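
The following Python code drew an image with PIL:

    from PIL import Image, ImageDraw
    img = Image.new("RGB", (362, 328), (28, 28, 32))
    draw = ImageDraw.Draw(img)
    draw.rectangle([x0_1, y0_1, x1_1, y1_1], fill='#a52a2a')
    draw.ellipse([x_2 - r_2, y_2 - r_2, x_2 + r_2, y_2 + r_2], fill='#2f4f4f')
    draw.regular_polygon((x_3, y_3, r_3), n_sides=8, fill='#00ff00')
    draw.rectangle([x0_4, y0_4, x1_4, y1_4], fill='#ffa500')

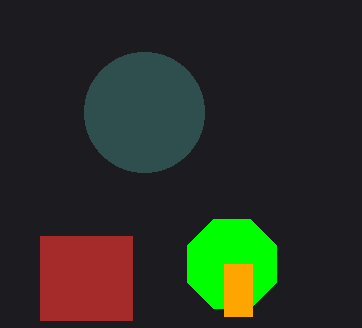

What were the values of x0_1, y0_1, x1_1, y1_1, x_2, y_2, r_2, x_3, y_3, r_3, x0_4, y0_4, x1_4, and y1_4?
x0_1 = 40, y0_1 = 236, x1_1 = 132, y1_1 = 320, x_2 = 144, y_2 = 112, r_2 = 60, x_3 = 232, y_3 = 264, r_3 = 48, x0_4 = 224, y0_4 = 264, x1_4 = 252, y1_4 = 316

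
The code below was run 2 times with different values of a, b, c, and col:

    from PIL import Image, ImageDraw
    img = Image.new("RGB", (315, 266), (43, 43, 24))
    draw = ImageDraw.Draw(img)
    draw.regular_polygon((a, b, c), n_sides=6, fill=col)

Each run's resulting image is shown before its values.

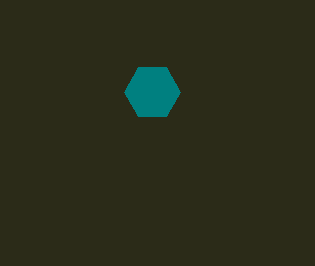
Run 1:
a = 152, b = 92, c = 28, col = 'teal'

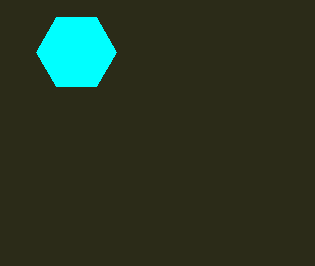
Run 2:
a = 76, b = 52, c = 40, col = 'cyan'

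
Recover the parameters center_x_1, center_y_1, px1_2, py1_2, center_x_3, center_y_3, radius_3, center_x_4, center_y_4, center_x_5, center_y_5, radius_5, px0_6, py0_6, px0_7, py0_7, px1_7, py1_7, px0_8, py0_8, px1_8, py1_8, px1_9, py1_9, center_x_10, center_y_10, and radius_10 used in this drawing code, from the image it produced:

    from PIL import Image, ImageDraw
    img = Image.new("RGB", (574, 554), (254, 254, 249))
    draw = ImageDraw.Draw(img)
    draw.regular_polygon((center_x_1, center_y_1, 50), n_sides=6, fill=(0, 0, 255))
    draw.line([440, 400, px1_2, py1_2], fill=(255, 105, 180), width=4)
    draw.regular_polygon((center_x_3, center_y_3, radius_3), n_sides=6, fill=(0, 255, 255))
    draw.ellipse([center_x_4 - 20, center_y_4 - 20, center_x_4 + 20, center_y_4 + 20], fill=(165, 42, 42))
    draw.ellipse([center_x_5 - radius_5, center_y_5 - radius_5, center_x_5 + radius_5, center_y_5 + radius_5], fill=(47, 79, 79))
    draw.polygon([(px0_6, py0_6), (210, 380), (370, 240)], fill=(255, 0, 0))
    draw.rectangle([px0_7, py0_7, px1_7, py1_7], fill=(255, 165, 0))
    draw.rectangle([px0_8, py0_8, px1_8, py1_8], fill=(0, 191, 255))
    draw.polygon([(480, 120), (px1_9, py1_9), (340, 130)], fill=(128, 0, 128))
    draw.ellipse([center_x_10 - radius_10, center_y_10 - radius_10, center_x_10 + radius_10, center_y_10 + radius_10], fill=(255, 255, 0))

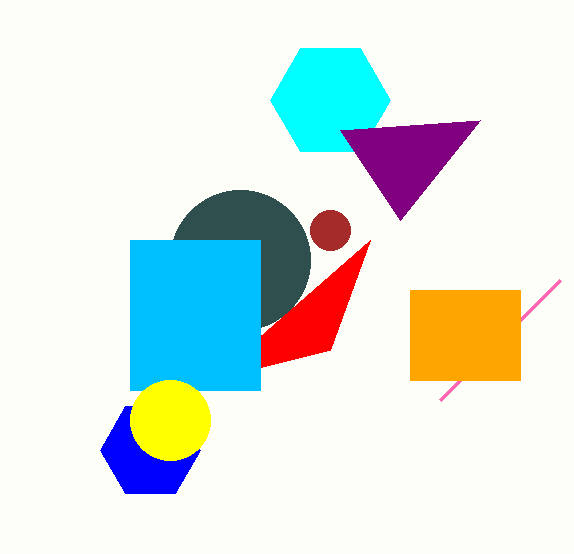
center_x_1 = 150, center_y_1 = 450, px1_2 = 560, py1_2 = 280, center_x_3 = 330, center_y_3 = 100, radius_3 = 60, center_x_4 = 330, center_y_4 = 230, center_x_5 = 240, center_y_5 = 260, radius_5 = 70, px0_6 = 330, py0_6 = 350, px0_7 = 410, py0_7 = 290, px1_7 = 520, py1_7 = 380, px0_8 = 130, py0_8 = 240, px1_8 = 260, py1_8 = 390, px1_9 = 400, py1_9 = 220, center_x_10 = 170, center_y_10 = 420, radius_10 = 40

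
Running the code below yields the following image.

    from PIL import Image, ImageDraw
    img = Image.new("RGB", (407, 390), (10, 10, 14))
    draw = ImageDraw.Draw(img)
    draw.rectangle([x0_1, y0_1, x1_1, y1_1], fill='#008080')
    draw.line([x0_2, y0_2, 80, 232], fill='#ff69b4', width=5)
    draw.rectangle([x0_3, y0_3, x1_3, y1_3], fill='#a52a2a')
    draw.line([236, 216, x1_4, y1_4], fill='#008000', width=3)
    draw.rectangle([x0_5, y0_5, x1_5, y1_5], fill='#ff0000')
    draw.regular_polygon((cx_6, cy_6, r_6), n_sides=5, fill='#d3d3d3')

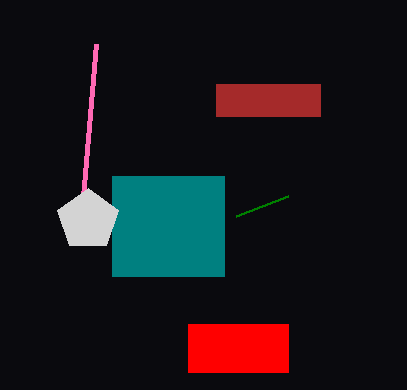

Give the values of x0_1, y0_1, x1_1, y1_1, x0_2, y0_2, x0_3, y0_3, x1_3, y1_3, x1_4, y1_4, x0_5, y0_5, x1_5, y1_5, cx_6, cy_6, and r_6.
x0_1 = 112
y0_1 = 176
x1_1 = 224
y1_1 = 276
x0_2 = 96
y0_2 = 44
x0_3 = 216
y0_3 = 84
x1_3 = 320
y1_3 = 116
x1_4 = 288
y1_4 = 196
x0_5 = 188
y0_5 = 324
x1_5 = 288
y1_5 = 372
cx_6 = 88
cy_6 = 220
r_6 = 32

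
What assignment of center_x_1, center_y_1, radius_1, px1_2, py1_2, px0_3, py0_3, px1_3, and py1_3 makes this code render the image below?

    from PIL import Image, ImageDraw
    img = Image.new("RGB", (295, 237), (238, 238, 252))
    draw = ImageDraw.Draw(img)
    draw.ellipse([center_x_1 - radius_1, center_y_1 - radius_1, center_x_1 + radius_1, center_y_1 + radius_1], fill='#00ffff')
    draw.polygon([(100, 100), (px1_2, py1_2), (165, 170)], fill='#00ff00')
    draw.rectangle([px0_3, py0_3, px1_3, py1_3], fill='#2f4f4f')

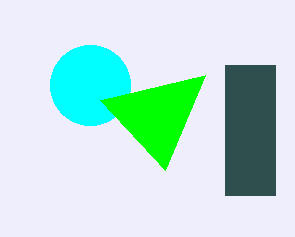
center_x_1 = 90
center_y_1 = 85
radius_1 = 40
px1_2 = 205
py1_2 = 75
px0_3 = 225
py0_3 = 65
px1_3 = 275
py1_3 = 195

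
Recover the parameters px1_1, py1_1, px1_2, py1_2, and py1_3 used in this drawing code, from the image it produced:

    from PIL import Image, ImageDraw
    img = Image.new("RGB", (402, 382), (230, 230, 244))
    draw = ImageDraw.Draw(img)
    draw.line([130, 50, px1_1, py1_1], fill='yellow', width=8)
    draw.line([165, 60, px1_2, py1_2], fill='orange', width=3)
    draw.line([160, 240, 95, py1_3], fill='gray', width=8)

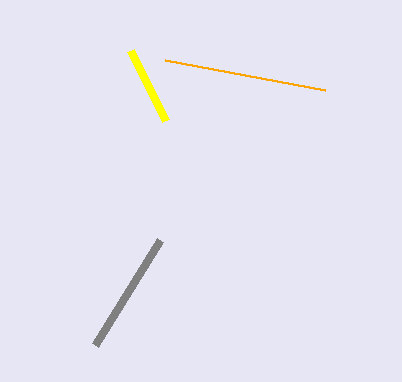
px1_1 = 165
py1_1 = 120
px1_2 = 325
py1_2 = 90
py1_3 = 345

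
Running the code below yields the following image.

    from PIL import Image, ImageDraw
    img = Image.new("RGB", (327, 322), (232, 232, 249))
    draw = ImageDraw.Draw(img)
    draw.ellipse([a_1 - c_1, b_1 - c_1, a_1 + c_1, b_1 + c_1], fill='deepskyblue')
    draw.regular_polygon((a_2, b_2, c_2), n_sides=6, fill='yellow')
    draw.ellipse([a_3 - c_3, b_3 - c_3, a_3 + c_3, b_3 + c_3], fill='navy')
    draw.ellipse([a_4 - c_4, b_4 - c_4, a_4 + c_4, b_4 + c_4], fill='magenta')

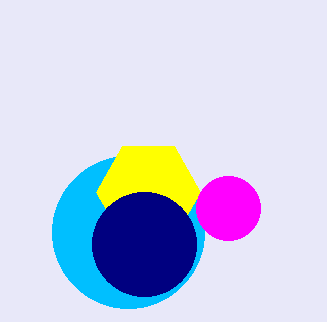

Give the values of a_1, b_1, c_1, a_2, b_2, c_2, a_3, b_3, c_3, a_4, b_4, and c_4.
a_1 = 128; b_1 = 232; c_1 = 76; a_2 = 148; b_2 = 192; c_2 = 52; a_3 = 144; b_3 = 244; c_3 = 52; a_4 = 228; b_4 = 208; c_4 = 32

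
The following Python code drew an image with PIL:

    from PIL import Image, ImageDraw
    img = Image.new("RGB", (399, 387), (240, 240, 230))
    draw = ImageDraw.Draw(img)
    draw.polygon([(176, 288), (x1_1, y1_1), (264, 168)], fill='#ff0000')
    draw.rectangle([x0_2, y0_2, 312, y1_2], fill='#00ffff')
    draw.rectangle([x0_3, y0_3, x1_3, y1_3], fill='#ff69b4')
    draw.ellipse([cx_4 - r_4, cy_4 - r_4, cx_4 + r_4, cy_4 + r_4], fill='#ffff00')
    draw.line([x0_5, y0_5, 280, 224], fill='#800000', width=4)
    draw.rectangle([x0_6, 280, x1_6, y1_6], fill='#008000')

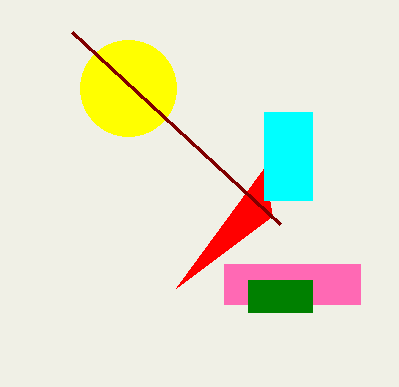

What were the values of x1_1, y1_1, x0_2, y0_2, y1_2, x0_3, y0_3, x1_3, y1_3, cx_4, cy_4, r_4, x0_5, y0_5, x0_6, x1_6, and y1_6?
x1_1 = 272; y1_1 = 216; x0_2 = 264; y0_2 = 112; y1_2 = 200; x0_3 = 224; y0_3 = 264; x1_3 = 360; y1_3 = 304; cx_4 = 128; cy_4 = 88; r_4 = 48; x0_5 = 72; y0_5 = 32; x0_6 = 248; x1_6 = 312; y1_6 = 312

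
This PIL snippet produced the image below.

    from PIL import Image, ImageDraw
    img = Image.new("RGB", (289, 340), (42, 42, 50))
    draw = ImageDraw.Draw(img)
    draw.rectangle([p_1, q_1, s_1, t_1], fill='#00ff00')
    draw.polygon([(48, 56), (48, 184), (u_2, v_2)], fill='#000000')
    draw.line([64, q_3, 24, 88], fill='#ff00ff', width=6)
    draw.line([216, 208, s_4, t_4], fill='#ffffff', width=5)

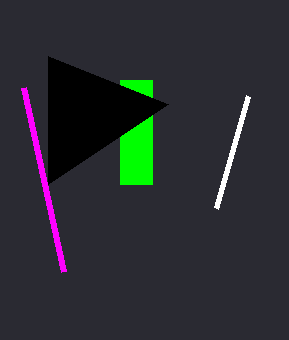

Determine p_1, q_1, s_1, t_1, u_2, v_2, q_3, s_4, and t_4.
p_1 = 120; q_1 = 80; s_1 = 152; t_1 = 184; u_2 = 168; v_2 = 104; q_3 = 272; s_4 = 248; t_4 = 96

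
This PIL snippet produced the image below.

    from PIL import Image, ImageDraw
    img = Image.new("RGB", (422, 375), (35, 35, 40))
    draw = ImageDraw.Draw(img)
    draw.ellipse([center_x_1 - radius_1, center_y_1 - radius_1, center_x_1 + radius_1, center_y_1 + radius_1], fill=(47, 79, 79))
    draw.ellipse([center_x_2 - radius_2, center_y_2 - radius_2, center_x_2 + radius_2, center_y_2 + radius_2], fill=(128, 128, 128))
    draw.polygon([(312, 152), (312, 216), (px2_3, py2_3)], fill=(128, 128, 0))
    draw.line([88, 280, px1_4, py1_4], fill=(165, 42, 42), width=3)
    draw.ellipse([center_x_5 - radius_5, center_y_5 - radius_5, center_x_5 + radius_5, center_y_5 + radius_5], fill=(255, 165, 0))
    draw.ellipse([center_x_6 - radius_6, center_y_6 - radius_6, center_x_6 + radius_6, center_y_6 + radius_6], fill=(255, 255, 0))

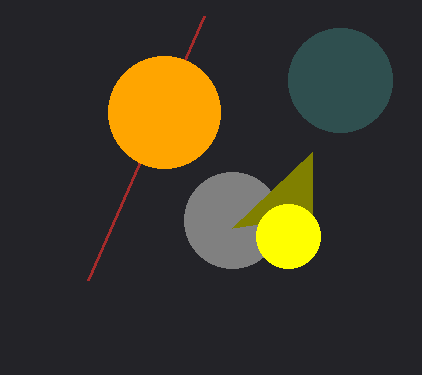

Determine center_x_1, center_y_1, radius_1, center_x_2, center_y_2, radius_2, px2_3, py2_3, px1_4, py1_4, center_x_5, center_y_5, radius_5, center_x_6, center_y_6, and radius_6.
center_x_1 = 340; center_y_1 = 80; radius_1 = 52; center_x_2 = 232; center_y_2 = 220; radius_2 = 48; px2_3 = 232; py2_3 = 228; px1_4 = 204; py1_4 = 16; center_x_5 = 164; center_y_5 = 112; radius_5 = 56; center_x_6 = 288; center_y_6 = 236; radius_6 = 32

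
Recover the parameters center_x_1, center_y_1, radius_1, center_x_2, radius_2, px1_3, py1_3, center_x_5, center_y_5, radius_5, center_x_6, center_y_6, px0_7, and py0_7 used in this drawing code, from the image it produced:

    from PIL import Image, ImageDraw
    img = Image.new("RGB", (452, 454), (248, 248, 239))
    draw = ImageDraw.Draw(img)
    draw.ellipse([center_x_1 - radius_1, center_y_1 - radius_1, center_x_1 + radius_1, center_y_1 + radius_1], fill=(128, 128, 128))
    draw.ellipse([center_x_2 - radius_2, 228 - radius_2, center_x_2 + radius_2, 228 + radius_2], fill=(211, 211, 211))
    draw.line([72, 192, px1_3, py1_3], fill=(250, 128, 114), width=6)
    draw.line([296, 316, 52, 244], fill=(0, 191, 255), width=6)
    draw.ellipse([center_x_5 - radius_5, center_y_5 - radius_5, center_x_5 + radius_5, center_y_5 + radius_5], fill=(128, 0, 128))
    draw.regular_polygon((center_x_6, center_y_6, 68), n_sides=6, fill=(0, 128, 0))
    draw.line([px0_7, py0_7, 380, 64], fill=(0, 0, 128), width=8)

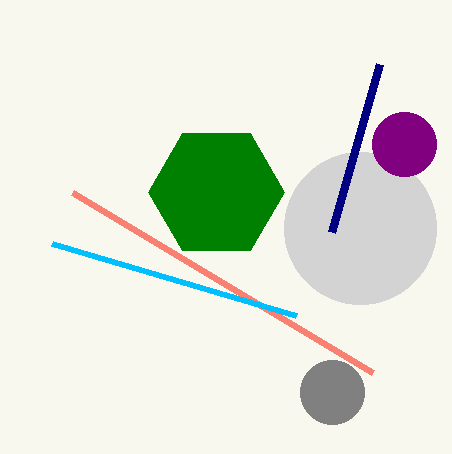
center_x_1 = 332
center_y_1 = 392
radius_1 = 32
center_x_2 = 360
radius_2 = 76
px1_3 = 372
py1_3 = 372
center_x_5 = 404
center_y_5 = 144
radius_5 = 32
center_x_6 = 216
center_y_6 = 192
px0_7 = 332
py0_7 = 232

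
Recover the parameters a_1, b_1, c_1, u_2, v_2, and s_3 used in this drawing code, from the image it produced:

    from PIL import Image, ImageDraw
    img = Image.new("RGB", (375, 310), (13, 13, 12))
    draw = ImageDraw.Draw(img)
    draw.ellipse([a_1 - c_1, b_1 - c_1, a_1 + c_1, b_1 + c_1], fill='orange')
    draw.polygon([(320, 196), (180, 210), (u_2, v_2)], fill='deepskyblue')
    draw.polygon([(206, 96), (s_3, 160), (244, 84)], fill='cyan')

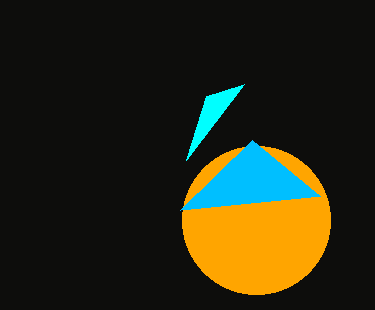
a_1 = 256; b_1 = 220; c_1 = 74; u_2 = 252; v_2 = 140; s_3 = 186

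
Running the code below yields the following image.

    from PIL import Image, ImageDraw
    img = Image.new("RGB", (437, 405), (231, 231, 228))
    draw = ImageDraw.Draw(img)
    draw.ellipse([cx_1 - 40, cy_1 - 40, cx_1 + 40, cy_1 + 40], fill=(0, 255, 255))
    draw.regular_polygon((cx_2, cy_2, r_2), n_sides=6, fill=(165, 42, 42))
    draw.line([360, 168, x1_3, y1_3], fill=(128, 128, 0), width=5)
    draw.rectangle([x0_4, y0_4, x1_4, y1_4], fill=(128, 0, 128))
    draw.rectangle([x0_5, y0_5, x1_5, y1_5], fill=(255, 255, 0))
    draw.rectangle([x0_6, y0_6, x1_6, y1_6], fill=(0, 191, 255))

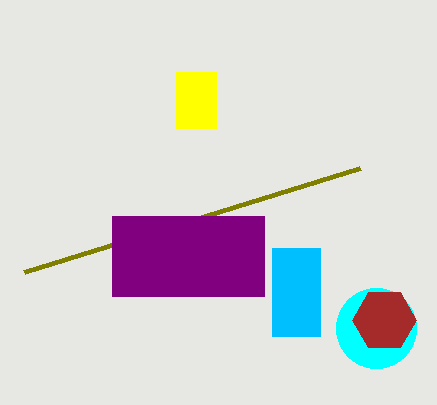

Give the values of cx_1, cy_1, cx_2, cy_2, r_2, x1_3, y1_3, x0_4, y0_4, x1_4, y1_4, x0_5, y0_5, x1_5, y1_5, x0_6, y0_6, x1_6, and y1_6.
cx_1 = 376
cy_1 = 328
cx_2 = 384
cy_2 = 320
r_2 = 32
x1_3 = 24
y1_3 = 272
x0_4 = 112
y0_4 = 216
x1_4 = 264
y1_4 = 296
x0_5 = 176
y0_5 = 72
x1_5 = 216
y1_5 = 128
x0_6 = 272
y0_6 = 248
x1_6 = 320
y1_6 = 336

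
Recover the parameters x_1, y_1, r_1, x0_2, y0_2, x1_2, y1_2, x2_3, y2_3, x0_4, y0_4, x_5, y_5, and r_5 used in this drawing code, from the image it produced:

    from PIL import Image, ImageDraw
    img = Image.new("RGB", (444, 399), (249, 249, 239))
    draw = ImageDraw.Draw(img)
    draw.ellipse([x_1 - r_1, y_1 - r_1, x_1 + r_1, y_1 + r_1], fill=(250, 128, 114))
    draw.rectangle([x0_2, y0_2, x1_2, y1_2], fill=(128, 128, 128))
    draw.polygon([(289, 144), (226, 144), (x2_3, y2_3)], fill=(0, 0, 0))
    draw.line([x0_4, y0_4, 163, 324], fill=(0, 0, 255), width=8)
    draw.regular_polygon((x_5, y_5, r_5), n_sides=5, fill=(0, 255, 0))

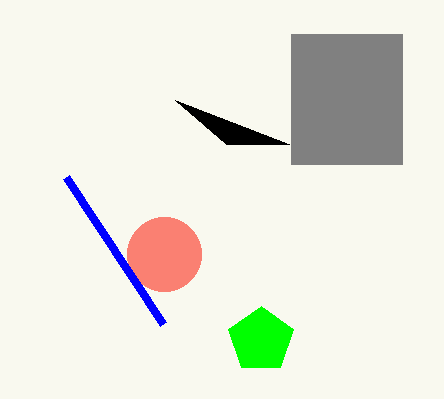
x_1 = 164, y_1 = 254, r_1 = 37, x0_2 = 291, y0_2 = 34, x1_2 = 402, y1_2 = 164, x2_3 = 175, y2_3 = 100, x0_4 = 66, y0_4 = 177, x_5 = 261, y_5 = 340, r_5 = 34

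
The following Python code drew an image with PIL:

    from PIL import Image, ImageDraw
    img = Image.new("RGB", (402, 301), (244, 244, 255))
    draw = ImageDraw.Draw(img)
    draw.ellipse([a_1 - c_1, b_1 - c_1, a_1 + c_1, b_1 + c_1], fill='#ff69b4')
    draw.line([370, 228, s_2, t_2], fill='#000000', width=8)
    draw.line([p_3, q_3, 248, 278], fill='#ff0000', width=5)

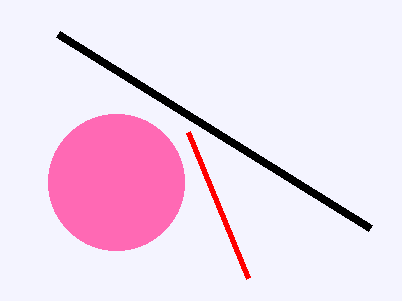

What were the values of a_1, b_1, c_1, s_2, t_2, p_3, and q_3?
a_1 = 116, b_1 = 182, c_1 = 68, s_2 = 58, t_2 = 34, p_3 = 188, q_3 = 132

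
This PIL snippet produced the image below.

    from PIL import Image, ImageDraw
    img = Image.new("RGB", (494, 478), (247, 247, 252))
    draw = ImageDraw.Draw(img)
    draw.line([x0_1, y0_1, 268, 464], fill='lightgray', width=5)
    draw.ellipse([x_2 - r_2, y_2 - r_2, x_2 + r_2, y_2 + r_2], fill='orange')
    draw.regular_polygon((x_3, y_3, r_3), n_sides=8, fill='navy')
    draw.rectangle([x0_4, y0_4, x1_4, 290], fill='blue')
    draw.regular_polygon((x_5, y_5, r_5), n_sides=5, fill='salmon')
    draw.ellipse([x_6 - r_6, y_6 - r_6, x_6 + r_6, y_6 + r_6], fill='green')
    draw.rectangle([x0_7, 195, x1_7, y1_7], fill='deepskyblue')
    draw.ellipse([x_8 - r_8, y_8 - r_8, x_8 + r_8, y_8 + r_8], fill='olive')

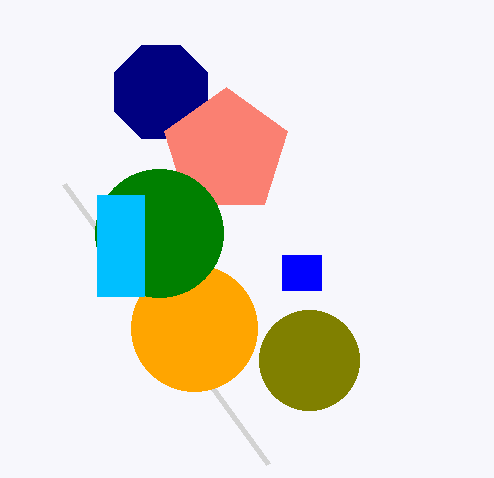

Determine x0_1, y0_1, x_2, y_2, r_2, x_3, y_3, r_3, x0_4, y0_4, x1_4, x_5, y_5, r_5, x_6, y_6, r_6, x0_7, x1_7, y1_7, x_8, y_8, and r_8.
x0_1 = 64
y0_1 = 184
x_2 = 194
y_2 = 328
r_2 = 63
x_3 = 161
y_3 = 92
r_3 = 50
x0_4 = 282
y0_4 = 255
x1_4 = 321
x_5 = 226
y_5 = 152
r_5 = 65
x_6 = 159
y_6 = 233
r_6 = 64
x0_7 = 97
x1_7 = 144
y1_7 = 296
x_8 = 309
y_8 = 360
r_8 = 50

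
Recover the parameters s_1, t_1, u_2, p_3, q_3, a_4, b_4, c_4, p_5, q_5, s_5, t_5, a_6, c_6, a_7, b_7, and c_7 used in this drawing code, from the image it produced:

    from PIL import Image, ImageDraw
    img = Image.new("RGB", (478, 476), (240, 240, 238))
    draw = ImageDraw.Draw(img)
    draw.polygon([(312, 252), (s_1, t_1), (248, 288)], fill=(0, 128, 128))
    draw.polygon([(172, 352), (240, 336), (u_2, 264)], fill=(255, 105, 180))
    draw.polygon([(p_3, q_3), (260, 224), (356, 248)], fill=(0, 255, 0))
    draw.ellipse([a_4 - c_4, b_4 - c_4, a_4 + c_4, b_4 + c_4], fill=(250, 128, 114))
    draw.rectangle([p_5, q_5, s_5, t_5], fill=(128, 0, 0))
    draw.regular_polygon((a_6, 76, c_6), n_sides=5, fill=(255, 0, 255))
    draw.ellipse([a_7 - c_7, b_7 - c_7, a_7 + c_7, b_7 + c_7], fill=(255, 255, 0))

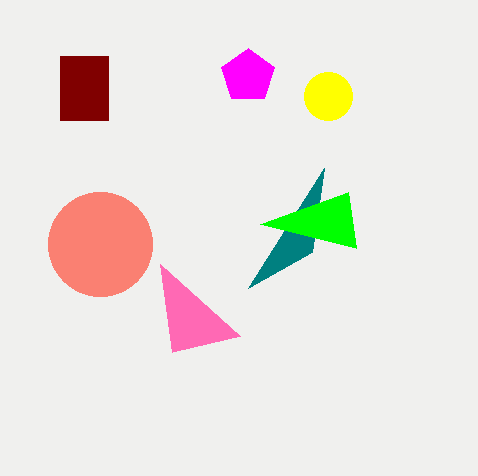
s_1 = 324, t_1 = 168, u_2 = 160, p_3 = 348, q_3 = 192, a_4 = 100, b_4 = 244, c_4 = 52, p_5 = 60, q_5 = 56, s_5 = 108, t_5 = 120, a_6 = 248, c_6 = 28, a_7 = 328, b_7 = 96, c_7 = 24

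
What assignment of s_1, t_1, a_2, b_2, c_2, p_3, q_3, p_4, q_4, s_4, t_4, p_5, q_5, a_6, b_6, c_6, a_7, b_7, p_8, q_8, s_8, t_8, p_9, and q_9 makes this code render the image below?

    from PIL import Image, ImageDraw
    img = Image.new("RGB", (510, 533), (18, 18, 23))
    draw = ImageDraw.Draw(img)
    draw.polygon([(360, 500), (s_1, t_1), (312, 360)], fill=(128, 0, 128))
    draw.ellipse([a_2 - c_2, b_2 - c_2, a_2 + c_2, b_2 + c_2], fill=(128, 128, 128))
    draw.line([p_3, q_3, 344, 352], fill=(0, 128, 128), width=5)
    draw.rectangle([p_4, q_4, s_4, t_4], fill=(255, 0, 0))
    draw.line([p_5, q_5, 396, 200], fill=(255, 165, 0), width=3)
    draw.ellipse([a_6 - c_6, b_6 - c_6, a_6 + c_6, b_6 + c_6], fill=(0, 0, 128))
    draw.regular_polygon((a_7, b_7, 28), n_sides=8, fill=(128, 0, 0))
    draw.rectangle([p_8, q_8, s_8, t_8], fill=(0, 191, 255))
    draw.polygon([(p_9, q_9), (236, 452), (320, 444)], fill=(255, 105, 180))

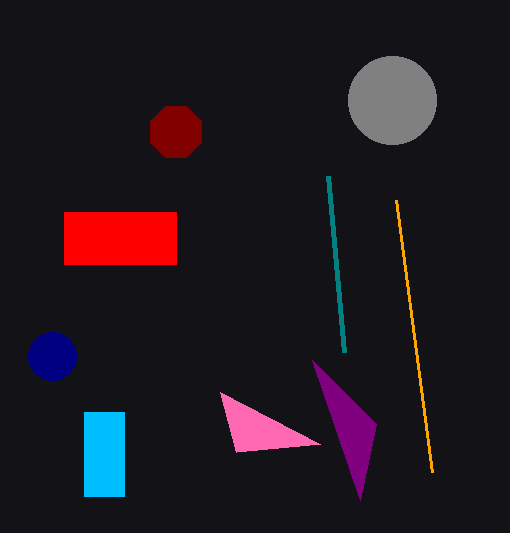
s_1 = 376, t_1 = 424, a_2 = 392, b_2 = 100, c_2 = 44, p_3 = 328, q_3 = 176, p_4 = 64, q_4 = 212, s_4 = 176, t_4 = 264, p_5 = 432, q_5 = 472, a_6 = 52, b_6 = 356, c_6 = 24, a_7 = 176, b_7 = 132, p_8 = 84, q_8 = 412, s_8 = 124, t_8 = 496, p_9 = 220, q_9 = 392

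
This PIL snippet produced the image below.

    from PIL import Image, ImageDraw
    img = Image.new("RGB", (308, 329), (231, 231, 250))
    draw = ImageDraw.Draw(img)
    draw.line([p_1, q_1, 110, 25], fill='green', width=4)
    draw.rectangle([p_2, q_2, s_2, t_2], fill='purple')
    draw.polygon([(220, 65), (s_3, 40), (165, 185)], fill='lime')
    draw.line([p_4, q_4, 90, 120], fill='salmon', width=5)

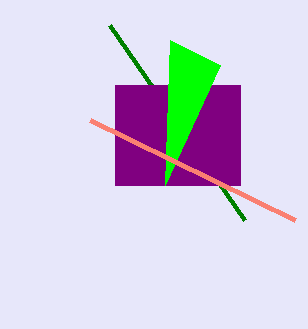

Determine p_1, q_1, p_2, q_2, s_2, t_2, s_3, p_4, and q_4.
p_1 = 245, q_1 = 220, p_2 = 115, q_2 = 85, s_2 = 240, t_2 = 185, s_3 = 170, p_4 = 295, q_4 = 220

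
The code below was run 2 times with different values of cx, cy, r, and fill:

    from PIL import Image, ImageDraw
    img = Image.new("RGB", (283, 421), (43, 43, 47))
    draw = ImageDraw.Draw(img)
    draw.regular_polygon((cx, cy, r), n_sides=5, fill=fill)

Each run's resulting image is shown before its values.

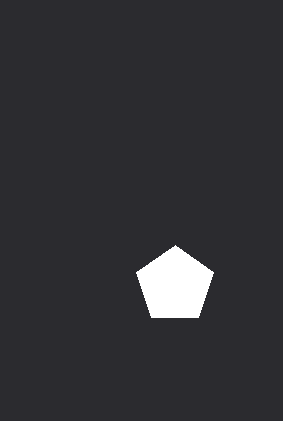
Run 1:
cx = 175; cy = 285; r = 40; fill = 'white'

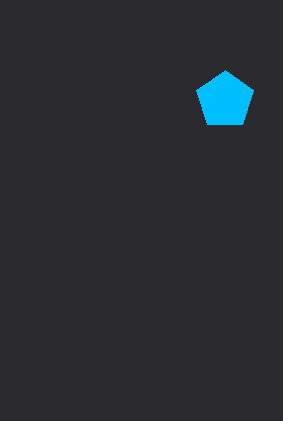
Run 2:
cx = 225, cy = 100, r = 30, fill = 'deepskyblue'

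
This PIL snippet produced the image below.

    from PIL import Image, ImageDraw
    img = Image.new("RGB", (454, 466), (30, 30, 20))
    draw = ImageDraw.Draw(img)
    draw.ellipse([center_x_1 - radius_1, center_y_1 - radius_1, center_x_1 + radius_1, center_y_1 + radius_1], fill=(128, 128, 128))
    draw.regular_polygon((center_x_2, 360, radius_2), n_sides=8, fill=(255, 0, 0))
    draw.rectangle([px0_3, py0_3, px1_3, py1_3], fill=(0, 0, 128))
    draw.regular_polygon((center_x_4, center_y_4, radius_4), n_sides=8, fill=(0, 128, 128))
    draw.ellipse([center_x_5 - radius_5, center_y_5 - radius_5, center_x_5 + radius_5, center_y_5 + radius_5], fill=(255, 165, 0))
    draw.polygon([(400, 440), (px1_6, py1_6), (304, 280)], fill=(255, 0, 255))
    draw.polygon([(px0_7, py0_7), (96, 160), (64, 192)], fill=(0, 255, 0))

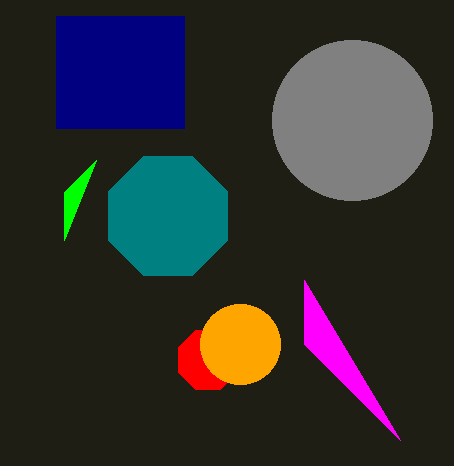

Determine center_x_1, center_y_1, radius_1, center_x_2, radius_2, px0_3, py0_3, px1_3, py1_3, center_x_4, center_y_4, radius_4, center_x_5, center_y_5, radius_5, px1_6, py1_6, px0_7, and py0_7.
center_x_1 = 352
center_y_1 = 120
radius_1 = 80
center_x_2 = 208
radius_2 = 32
px0_3 = 56
py0_3 = 16
px1_3 = 184
py1_3 = 128
center_x_4 = 168
center_y_4 = 216
radius_4 = 64
center_x_5 = 240
center_y_5 = 344
radius_5 = 40
px1_6 = 304
py1_6 = 344
px0_7 = 64
py0_7 = 240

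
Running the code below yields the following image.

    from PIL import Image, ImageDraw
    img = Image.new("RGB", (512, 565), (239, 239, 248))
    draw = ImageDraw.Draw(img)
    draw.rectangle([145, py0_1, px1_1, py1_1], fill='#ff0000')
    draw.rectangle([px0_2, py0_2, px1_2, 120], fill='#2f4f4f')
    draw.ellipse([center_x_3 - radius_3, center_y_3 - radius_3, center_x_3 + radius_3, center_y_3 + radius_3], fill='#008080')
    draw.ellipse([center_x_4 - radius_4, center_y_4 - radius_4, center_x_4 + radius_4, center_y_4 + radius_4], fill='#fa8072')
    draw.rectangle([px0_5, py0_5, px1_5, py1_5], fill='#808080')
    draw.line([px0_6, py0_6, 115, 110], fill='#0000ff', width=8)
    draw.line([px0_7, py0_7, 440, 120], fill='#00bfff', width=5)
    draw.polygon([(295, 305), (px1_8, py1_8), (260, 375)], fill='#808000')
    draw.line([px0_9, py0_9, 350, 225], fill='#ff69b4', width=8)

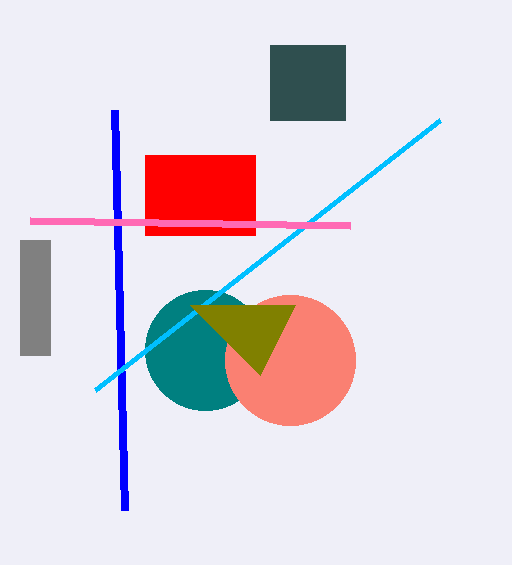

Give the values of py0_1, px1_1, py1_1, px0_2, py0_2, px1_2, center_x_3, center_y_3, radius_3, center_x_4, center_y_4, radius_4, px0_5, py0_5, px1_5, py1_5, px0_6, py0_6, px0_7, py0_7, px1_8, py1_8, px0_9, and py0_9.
py0_1 = 155, px1_1 = 255, py1_1 = 235, px0_2 = 270, py0_2 = 45, px1_2 = 345, center_x_3 = 205, center_y_3 = 350, radius_3 = 60, center_x_4 = 290, center_y_4 = 360, radius_4 = 65, px0_5 = 20, py0_5 = 240, px1_5 = 50, py1_5 = 355, px0_6 = 125, py0_6 = 510, px0_7 = 95, py0_7 = 390, px1_8 = 190, py1_8 = 305, px0_9 = 30, py0_9 = 220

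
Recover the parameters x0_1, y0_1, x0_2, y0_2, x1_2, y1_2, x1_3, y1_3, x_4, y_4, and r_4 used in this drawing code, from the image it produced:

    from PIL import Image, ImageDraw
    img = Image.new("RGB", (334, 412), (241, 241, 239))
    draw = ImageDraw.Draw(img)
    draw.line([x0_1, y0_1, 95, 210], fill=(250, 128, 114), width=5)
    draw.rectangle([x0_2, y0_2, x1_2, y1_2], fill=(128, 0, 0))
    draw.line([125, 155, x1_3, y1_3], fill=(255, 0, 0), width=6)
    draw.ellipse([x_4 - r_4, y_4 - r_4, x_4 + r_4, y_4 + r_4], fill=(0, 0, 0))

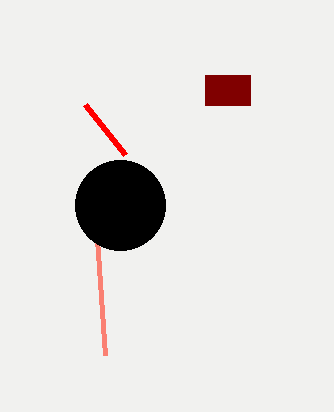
x0_1 = 105; y0_1 = 355; x0_2 = 205; y0_2 = 75; x1_2 = 250; y1_2 = 105; x1_3 = 85; y1_3 = 105; x_4 = 120; y_4 = 205; r_4 = 45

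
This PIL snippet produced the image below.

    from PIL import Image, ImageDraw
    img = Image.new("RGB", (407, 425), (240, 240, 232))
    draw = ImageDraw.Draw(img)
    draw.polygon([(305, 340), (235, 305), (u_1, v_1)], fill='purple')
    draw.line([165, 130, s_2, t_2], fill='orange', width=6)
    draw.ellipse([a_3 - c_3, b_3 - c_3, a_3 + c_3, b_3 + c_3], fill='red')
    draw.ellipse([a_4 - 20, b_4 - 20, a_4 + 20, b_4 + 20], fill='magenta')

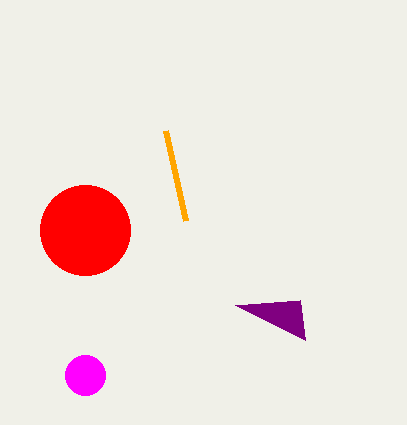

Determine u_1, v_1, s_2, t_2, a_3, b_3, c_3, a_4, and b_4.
u_1 = 300, v_1 = 300, s_2 = 185, t_2 = 220, a_3 = 85, b_3 = 230, c_3 = 45, a_4 = 85, b_4 = 375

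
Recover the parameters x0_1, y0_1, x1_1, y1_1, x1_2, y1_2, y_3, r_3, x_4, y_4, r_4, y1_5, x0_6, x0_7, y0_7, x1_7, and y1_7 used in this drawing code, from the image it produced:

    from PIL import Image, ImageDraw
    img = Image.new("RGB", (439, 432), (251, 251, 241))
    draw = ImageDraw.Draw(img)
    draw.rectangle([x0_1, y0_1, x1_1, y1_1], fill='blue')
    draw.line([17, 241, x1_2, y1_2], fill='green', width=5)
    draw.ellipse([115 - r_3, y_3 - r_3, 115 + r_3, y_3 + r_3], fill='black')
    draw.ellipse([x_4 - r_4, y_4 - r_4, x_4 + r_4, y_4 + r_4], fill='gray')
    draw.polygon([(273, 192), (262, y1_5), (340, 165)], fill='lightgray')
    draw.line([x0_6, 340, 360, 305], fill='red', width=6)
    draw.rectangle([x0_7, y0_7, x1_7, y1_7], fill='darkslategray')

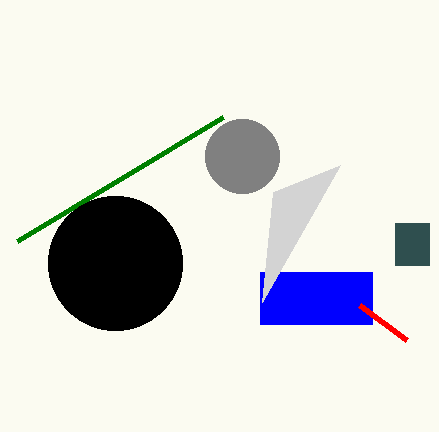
x0_1 = 260, y0_1 = 272, x1_1 = 372, y1_1 = 324, x1_2 = 223, y1_2 = 117, y_3 = 263, r_3 = 67, x_4 = 242, y_4 = 156, r_4 = 37, y1_5 = 302, x0_6 = 407, x0_7 = 395, y0_7 = 223, x1_7 = 429, y1_7 = 265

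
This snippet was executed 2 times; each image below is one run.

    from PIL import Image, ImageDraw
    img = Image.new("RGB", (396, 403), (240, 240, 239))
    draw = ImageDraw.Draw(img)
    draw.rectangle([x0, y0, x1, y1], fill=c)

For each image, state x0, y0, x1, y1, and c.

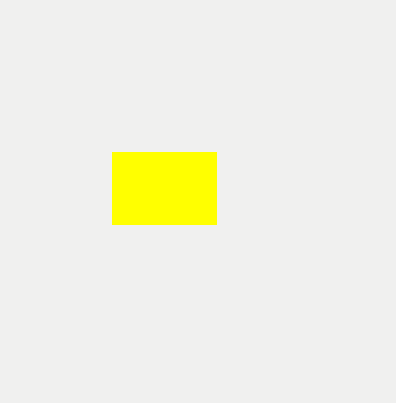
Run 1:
x0 = 112; y0 = 152; x1 = 216; y1 = 224; c = 'yellow'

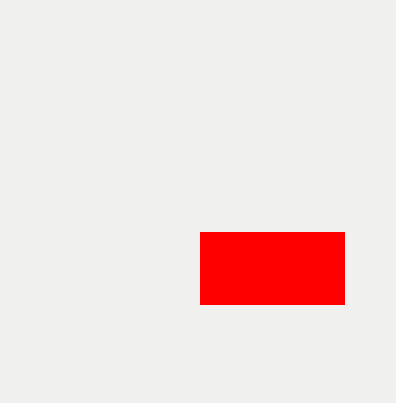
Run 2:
x0 = 200
y0 = 232
x1 = 344
y1 = 304
c = 'red'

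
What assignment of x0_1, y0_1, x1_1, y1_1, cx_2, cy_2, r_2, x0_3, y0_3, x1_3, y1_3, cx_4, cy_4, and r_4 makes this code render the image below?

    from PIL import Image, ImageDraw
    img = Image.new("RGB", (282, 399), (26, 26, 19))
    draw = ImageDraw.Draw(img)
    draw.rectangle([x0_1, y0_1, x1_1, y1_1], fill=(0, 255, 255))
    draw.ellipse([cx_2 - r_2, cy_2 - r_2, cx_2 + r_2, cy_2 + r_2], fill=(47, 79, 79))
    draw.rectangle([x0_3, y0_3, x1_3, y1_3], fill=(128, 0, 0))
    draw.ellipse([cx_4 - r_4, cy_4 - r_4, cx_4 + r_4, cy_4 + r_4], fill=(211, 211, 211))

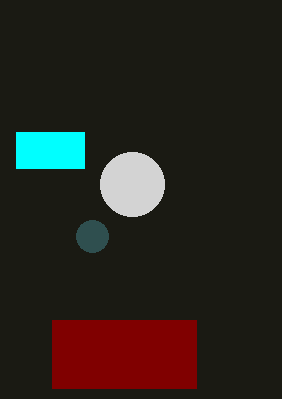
x0_1 = 16; y0_1 = 132; x1_1 = 84; y1_1 = 168; cx_2 = 92; cy_2 = 236; r_2 = 16; x0_3 = 52; y0_3 = 320; x1_3 = 196; y1_3 = 388; cx_4 = 132; cy_4 = 184; r_4 = 32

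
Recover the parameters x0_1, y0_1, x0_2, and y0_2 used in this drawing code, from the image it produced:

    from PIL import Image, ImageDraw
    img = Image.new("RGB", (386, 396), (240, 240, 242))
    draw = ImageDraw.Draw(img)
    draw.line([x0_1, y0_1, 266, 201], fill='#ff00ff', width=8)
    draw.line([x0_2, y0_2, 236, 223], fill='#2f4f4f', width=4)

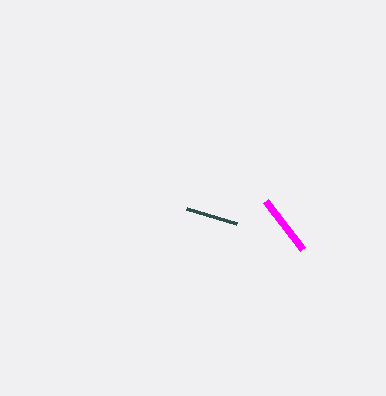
x0_1 = 303; y0_1 = 249; x0_2 = 186; y0_2 = 208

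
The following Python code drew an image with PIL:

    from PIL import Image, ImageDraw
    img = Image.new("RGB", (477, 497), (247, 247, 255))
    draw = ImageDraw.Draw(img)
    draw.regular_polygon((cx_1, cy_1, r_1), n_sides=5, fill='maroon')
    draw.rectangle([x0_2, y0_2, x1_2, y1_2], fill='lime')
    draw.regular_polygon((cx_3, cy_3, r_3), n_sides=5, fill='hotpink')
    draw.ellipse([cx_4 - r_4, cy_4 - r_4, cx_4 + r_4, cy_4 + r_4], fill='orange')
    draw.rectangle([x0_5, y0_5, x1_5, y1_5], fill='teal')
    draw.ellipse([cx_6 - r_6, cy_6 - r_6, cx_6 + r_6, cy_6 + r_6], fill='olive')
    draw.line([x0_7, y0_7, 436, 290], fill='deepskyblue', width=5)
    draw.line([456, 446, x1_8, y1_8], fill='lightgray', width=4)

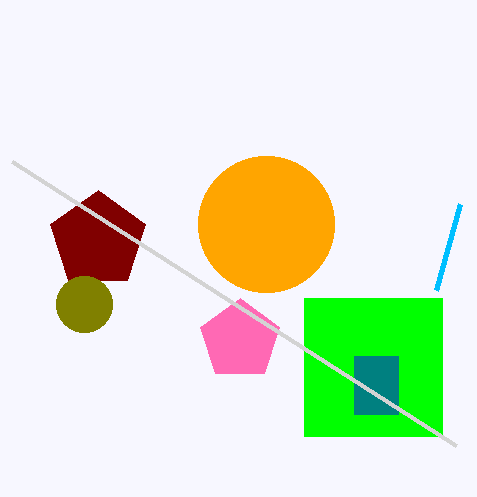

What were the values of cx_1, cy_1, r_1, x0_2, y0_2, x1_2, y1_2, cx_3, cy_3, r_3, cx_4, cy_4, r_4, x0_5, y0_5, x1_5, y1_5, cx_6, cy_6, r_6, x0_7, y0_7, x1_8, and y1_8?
cx_1 = 98
cy_1 = 240
r_1 = 50
x0_2 = 304
y0_2 = 298
x1_2 = 442
y1_2 = 436
cx_3 = 240
cy_3 = 340
r_3 = 42
cx_4 = 266
cy_4 = 224
r_4 = 68
x0_5 = 354
y0_5 = 356
x1_5 = 398
y1_5 = 414
cx_6 = 84
cy_6 = 304
r_6 = 28
x0_7 = 460
y0_7 = 204
x1_8 = 12
y1_8 = 162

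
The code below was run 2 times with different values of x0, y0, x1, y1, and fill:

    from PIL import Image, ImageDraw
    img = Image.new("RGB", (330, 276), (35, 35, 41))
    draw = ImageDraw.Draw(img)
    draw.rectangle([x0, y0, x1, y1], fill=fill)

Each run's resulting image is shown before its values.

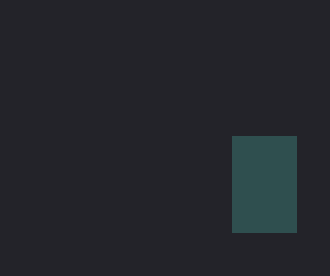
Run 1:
x0 = 232
y0 = 136
x1 = 296
y1 = 232
fill = 'darkslategray'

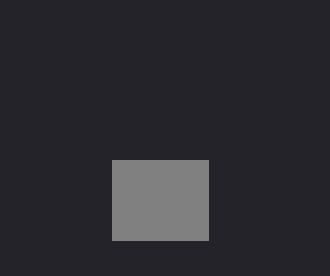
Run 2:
x0 = 112
y0 = 160
x1 = 208
y1 = 240
fill = 'gray'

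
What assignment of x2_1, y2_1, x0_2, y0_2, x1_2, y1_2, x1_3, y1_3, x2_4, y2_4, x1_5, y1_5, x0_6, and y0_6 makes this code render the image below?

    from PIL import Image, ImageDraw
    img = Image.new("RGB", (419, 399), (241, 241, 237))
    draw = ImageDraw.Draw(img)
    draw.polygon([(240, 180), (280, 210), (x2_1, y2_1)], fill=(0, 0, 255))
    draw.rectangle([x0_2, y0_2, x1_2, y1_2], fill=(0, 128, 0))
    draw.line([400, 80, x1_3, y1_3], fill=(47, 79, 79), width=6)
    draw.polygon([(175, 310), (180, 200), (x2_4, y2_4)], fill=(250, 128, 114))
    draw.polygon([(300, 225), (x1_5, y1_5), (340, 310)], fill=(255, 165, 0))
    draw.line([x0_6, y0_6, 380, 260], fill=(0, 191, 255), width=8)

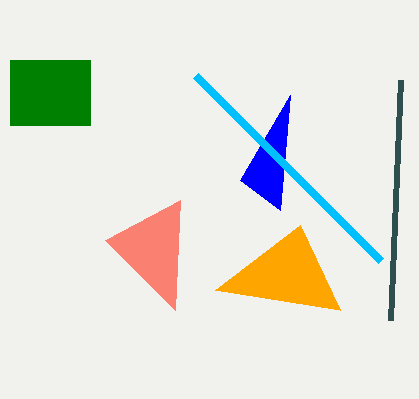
x2_1 = 290, y2_1 = 95, x0_2 = 10, y0_2 = 60, x1_2 = 90, y1_2 = 125, x1_3 = 390, y1_3 = 320, x2_4 = 105, y2_4 = 240, x1_5 = 215, y1_5 = 290, x0_6 = 195, y0_6 = 75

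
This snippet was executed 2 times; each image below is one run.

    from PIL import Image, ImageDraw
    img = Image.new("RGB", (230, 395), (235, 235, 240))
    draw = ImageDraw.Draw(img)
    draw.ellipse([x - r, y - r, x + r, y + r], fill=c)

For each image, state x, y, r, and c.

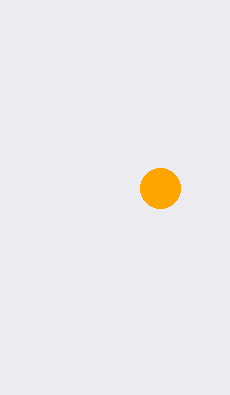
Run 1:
x = 160; y = 188; r = 20; c = 'orange'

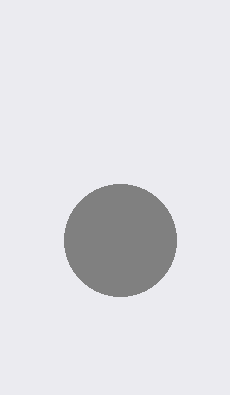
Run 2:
x = 120, y = 240, r = 56, c = 'gray'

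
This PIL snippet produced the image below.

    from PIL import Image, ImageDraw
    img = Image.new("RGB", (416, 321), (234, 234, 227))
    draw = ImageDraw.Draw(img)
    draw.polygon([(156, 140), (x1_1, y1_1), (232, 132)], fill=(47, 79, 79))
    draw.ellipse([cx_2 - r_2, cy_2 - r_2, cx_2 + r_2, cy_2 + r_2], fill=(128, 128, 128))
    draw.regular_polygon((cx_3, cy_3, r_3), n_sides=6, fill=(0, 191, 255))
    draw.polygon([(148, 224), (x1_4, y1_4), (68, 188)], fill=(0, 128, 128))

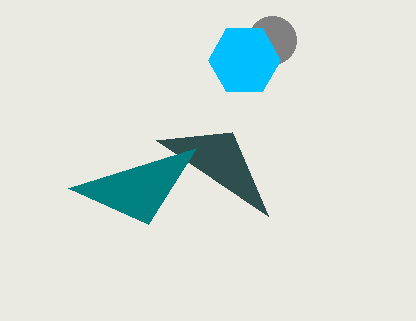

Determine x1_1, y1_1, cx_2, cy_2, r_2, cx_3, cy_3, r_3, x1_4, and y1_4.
x1_1 = 268
y1_1 = 216
cx_2 = 272
cy_2 = 40
r_2 = 24
cx_3 = 244
cy_3 = 60
r_3 = 36
x1_4 = 196
y1_4 = 148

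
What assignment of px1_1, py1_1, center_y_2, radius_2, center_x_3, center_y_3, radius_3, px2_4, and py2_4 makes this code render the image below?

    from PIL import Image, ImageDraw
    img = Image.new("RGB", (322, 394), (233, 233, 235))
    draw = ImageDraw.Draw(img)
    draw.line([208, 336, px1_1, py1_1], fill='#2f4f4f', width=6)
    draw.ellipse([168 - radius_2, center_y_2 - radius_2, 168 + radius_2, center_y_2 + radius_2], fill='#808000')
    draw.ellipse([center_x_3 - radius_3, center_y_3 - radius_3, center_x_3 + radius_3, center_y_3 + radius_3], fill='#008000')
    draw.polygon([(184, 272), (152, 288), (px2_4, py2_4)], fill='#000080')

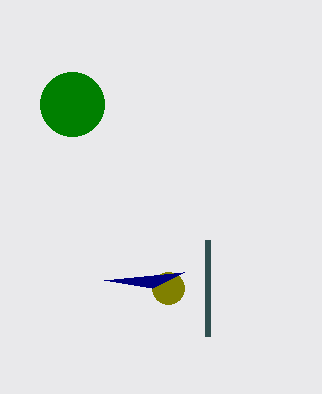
px1_1 = 208
py1_1 = 240
center_y_2 = 288
radius_2 = 16
center_x_3 = 72
center_y_3 = 104
radius_3 = 32
px2_4 = 104
py2_4 = 280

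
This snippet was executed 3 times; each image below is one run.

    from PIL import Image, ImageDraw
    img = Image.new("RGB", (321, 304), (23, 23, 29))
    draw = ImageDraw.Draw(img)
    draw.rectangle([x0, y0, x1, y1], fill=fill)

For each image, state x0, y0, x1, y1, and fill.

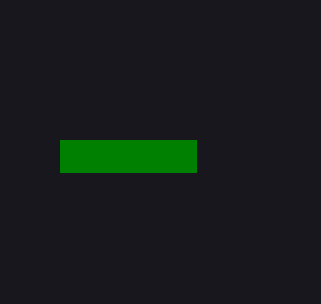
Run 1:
x0 = 60
y0 = 140
x1 = 196
y1 = 172
fill = 'green'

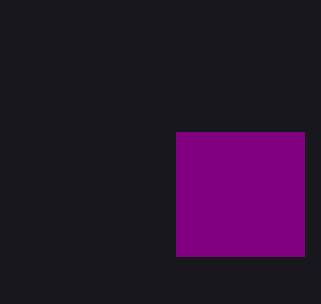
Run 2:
x0 = 176; y0 = 132; x1 = 304; y1 = 256; fill = 'purple'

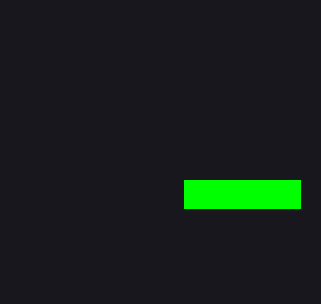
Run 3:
x0 = 184; y0 = 180; x1 = 300; y1 = 208; fill = 'lime'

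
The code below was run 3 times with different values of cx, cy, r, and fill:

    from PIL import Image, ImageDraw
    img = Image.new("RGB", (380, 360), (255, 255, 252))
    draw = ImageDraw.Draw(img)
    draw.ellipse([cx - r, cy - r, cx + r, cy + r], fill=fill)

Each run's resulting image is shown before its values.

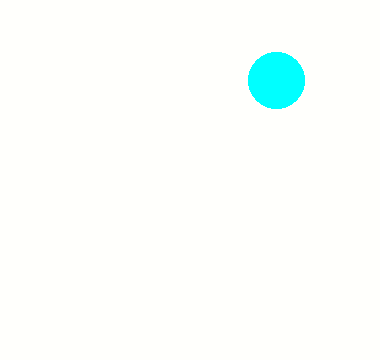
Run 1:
cx = 276
cy = 80
r = 28
fill = 'cyan'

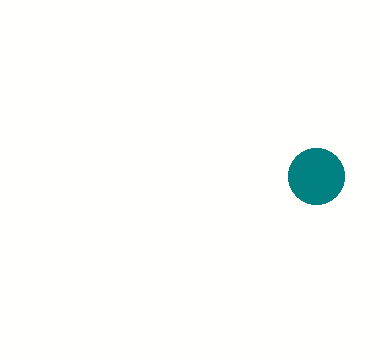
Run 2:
cx = 316
cy = 176
r = 28
fill = 'teal'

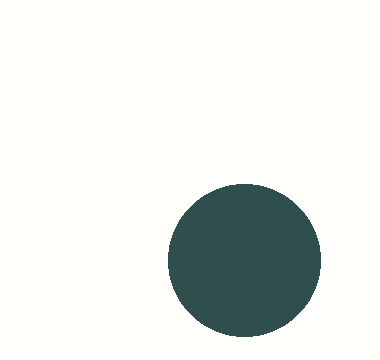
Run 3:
cx = 244, cy = 260, r = 76, fill = 'darkslategray'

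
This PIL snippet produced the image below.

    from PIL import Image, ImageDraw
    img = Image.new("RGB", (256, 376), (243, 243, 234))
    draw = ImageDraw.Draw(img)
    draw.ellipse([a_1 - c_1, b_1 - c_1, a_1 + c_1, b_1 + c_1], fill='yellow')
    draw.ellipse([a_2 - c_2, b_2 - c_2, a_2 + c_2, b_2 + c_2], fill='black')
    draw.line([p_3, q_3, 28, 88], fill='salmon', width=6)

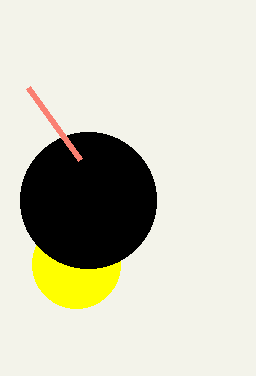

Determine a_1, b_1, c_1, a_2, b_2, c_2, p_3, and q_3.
a_1 = 76, b_1 = 264, c_1 = 44, a_2 = 88, b_2 = 200, c_2 = 68, p_3 = 80, q_3 = 160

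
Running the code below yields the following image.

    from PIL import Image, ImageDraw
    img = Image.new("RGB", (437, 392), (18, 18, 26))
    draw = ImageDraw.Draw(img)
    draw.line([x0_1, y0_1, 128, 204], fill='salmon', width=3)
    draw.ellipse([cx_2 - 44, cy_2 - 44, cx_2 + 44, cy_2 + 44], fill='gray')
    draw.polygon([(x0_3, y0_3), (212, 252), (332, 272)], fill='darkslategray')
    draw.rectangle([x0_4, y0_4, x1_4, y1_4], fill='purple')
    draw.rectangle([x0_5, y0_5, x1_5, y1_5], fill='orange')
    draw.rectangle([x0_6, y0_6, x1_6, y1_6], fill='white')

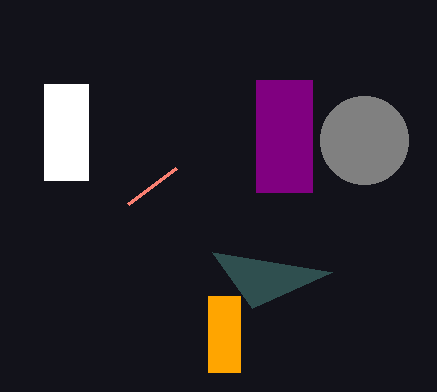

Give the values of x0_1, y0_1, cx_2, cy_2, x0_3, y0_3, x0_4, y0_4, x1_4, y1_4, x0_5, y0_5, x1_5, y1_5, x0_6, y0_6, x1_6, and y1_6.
x0_1 = 176; y0_1 = 168; cx_2 = 364; cy_2 = 140; x0_3 = 252; y0_3 = 308; x0_4 = 256; y0_4 = 80; x1_4 = 312; y1_4 = 192; x0_5 = 208; y0_5 = 296; x1_5 = 240; y1_5 = 372; x0_6 = 44; y0_6 = 84; x1_6 = 88; y1_6 = 180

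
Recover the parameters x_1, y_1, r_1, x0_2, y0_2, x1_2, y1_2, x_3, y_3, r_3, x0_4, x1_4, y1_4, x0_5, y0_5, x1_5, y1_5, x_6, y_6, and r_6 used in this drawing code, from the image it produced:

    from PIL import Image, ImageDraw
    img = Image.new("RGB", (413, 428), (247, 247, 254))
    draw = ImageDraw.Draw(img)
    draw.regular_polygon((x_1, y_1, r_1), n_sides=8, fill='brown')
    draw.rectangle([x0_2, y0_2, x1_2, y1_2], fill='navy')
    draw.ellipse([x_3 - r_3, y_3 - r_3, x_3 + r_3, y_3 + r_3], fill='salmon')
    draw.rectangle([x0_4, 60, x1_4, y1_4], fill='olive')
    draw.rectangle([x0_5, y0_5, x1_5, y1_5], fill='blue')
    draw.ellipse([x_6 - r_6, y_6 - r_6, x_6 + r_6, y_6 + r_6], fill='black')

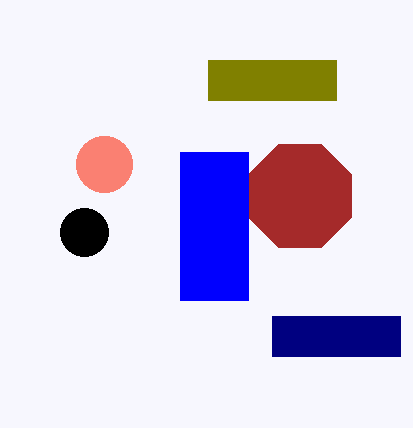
x_1 = 300, y_1 = 196, r_1 = 56, x0_2 = 272, y0_2 = 316, x1_2 = 400, y1_2 = 356, x_3 = 104, y_3 = 164, r_3 = 28, x0_4 = 208, x1_4 = 336, y1_4 = 100, x0_5 = 180, y0_5 = 152, x1_5 = 248, y1_5 = 300, x_6 = 84, y_6 = 232, r_6 = 24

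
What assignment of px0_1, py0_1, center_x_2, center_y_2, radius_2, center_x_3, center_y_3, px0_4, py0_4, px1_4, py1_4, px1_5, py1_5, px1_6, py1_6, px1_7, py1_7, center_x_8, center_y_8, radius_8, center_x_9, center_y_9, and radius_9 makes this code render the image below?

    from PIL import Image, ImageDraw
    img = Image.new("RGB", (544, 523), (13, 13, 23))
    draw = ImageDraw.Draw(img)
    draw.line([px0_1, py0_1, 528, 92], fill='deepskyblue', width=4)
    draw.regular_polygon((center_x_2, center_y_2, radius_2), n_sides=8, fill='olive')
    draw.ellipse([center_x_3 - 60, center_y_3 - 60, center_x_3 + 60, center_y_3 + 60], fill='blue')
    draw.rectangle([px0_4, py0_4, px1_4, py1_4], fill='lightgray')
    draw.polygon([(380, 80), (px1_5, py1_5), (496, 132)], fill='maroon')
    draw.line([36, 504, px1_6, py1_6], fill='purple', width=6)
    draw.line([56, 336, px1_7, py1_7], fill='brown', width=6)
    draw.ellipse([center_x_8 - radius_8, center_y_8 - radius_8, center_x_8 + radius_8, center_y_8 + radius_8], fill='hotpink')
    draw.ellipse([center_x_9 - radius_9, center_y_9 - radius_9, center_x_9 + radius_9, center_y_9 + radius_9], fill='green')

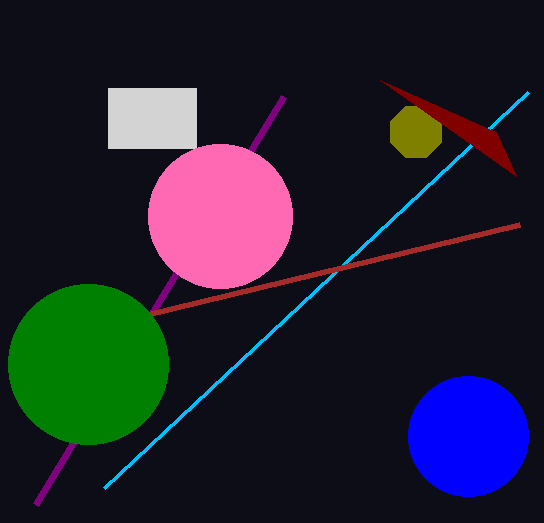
px0_1 = 104
py0_1 = 488
center_x_2 = 416
center_y_2 = 132
radius_2 = 28
center_x_3 = 468
center_y_3 = 436
px0_4 = 108
py0_4 = 88
px1_4 = 196
py1_4 = 148
px1_5 = 516
py1_5 = 176
px1_6 = 284
py1_6 = 96
px1_7 = 520
py1_7 = 224
center_x_8 = 220
center_y_8 = 216
radius_8 = 72
center_x_9 = 88
center_y_9 = 364
radius_9 = 80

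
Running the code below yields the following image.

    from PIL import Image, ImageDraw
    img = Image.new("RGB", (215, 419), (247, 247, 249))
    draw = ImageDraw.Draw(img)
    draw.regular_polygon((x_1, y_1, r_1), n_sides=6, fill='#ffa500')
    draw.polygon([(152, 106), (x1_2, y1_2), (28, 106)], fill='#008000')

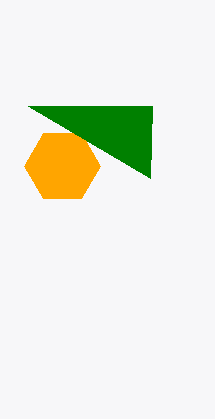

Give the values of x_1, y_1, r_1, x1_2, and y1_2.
x_1 = 62, y_1 = 166, r_1 = 38, x1_2 = 150, y1_2 = 178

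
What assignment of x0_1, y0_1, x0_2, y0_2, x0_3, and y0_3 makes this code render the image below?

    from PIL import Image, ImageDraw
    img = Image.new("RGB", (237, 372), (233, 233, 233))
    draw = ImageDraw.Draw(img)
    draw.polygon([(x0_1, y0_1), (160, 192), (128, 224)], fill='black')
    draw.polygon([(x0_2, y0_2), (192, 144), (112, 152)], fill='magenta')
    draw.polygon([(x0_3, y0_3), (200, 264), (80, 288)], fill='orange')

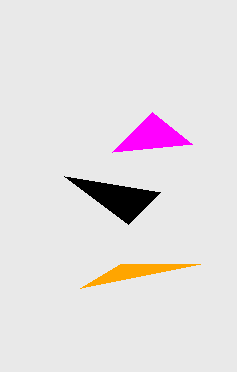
x0_1 = 64; y0_1 = 176; x0_2 = 152; y0_2 = 112; x0_3 = 120; y0_3 = 264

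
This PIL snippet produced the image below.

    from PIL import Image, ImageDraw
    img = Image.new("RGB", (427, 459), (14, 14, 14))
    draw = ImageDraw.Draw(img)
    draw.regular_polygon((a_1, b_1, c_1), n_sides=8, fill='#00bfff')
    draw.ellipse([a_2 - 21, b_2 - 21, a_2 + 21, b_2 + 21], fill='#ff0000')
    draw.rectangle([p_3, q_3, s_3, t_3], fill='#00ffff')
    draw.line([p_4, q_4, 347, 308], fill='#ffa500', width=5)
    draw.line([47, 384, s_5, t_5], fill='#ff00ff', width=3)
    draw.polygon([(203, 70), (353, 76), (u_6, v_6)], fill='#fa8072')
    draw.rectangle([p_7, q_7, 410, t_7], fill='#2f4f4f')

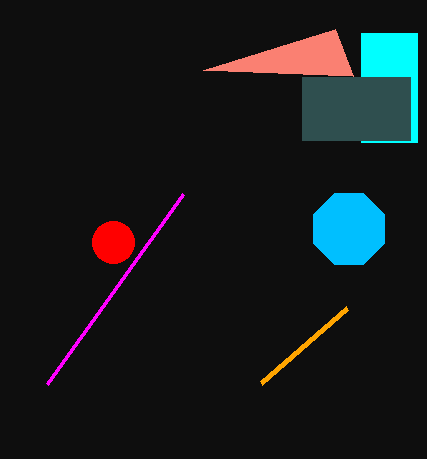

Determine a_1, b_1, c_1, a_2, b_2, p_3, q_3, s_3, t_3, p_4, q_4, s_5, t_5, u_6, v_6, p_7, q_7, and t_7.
a_1 = 349
b_1 = 229
c_1 = 38
a_2 = 113
b_2 = 242
p_3 = 361
q_3 = 33
s_3 = 417
t_3 = 142
p_4 = 261
q_4 = 383
s_5 = 183
t_5 = 194
u_6 = 335
v_6 = 29
p_7 = 302
q_7 = 77
t_7 = 140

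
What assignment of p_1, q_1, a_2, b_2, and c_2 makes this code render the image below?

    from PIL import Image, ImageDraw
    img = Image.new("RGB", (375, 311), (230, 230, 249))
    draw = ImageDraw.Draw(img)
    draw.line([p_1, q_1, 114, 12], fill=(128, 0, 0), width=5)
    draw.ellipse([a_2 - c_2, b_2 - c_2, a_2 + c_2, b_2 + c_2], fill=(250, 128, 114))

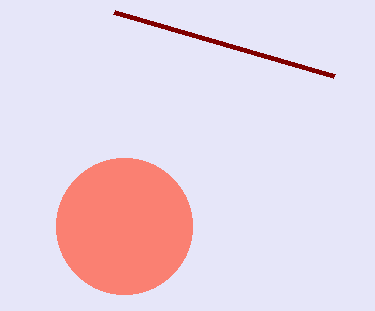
p_1 = 334; q_1 = 76; a_2 = 124; b_2 = 226; c_2 = 68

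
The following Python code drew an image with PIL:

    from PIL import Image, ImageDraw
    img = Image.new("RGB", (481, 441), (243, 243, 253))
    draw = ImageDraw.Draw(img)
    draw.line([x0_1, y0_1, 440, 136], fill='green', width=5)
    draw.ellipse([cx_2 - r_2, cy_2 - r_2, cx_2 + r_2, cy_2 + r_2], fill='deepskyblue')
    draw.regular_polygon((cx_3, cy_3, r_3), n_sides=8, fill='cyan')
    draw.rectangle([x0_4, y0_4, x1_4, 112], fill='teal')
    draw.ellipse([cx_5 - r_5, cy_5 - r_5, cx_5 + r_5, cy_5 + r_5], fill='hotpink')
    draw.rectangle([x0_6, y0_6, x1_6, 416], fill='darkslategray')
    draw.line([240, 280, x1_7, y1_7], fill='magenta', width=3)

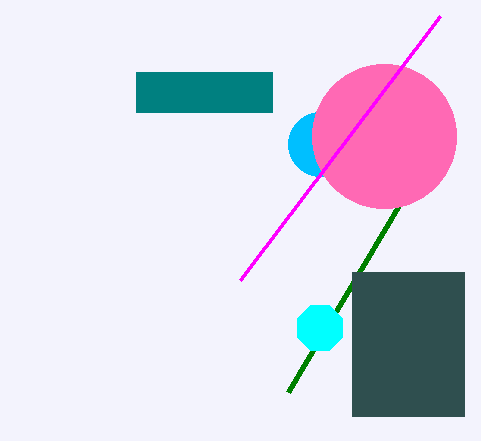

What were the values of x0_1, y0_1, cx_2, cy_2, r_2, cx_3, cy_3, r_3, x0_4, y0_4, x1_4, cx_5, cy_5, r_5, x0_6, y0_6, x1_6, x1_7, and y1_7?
x0_1 = 288, y0_1 = 392, cx_2 = 320, cy_2 = 144, r_2 = 32, cx_3 = 320, cy_3 = 328, r_3 = 24, x0_4 = 136, y0_4 = 72, x1_4 = 272, cx_5 = 384, cy_5 = 136, r_5 = 72, x0_6 = 352, y0_6 = 272, x1_6 = 464, x1_7 = 440, y1_7 = 16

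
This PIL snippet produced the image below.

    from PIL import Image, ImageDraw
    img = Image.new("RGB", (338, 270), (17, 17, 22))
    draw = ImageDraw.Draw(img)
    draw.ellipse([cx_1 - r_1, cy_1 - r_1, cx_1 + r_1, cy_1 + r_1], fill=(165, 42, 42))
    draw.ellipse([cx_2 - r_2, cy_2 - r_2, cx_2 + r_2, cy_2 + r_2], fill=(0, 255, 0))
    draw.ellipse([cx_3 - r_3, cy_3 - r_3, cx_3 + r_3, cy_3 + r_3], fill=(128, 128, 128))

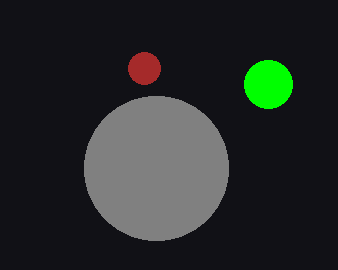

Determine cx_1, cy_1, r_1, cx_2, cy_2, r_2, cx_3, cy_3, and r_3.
cx_1 = 144
cy_1 = 68
r_1 = 16
cx_2 = 268
cy_2 = 84
r_2 = 24
cx_3 = 156
cy_3 = 168
r_3 = 72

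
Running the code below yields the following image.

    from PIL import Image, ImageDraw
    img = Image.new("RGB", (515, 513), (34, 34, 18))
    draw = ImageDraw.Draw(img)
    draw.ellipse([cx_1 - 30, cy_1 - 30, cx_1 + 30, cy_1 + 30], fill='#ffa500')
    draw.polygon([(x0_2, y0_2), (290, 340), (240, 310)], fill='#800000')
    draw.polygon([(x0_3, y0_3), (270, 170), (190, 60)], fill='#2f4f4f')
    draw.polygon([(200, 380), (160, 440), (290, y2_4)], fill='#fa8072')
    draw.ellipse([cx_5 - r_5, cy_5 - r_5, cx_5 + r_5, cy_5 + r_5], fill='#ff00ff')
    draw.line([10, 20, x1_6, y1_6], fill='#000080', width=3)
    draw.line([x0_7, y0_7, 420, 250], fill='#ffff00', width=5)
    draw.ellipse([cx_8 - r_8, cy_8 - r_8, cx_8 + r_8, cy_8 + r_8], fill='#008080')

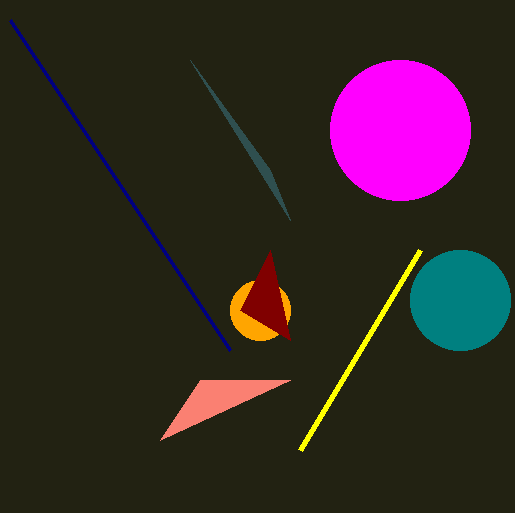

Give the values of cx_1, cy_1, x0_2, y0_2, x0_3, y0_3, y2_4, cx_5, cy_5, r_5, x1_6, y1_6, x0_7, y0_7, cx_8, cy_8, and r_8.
cx_1 = 260; cy_1 = 310; x0_2 = 270; y0_2 = 250; x0_3 = 290; y0_3 = 220; y2_4 = 380; cx_5 = 400; cy_5 = 130; r_5 = 70; x1_6 = 230; y1_6 = 350; x0_7 = 300; y0_7 = 450; cx_8 = 460; cy_8 = 300; r_8 = 50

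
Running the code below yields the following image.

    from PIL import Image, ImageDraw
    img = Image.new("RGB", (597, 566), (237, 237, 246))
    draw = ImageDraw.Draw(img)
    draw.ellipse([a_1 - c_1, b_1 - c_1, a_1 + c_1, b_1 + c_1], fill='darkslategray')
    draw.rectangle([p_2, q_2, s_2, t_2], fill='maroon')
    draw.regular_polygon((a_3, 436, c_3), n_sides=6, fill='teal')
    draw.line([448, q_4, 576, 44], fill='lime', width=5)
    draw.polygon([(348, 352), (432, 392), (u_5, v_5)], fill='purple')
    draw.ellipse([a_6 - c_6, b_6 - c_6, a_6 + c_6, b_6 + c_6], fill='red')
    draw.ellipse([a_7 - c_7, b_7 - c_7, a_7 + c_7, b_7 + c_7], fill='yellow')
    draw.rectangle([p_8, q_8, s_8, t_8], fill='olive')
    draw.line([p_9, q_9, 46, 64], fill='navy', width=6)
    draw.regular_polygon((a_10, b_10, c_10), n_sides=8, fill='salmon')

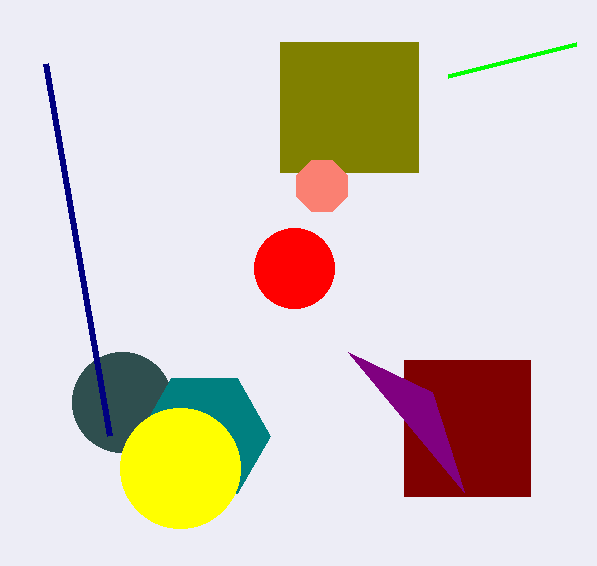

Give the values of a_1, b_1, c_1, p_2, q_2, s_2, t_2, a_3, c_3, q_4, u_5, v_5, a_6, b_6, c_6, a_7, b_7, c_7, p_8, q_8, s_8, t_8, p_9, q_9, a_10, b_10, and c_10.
a_1 = 122, b_1 = 402, c_1 = 50, p_2 = 404, q_2 = 360, s_2 = 530, t_2 = 496, a_3 = 204, c_3 = 66, q_4 = 76, u_5 = 464, v_5 = 492, a_6 = 294, b_6 = 268, c_6 = 40, a_7 = 180, b_7 = 468, c_7 = 60, p_8 = 280, q_8 = 42, s_8 = 418, t_8 = 172, p_9 = 110, q_9 = 436, a_10 = 322, b_10 = 186, c_10 = 28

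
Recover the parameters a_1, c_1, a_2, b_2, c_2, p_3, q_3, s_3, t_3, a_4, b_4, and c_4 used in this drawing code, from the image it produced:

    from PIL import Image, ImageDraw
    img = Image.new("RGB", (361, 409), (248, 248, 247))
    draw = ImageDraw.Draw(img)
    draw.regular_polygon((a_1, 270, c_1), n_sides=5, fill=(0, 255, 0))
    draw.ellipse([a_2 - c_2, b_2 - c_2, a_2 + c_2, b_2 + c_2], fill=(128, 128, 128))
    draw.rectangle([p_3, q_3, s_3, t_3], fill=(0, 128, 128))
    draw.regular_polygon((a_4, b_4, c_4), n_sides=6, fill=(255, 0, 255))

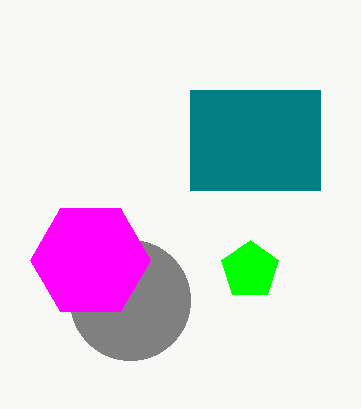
a_1 = 250, c_1 = 30, a_2 = 130, b_2 = 300, c_2 = 60, p_3 = 190, q_3 = 90, s_3 = 320, t_3 = 190, a_4 = 90, b_4 = 260, c_4 = 60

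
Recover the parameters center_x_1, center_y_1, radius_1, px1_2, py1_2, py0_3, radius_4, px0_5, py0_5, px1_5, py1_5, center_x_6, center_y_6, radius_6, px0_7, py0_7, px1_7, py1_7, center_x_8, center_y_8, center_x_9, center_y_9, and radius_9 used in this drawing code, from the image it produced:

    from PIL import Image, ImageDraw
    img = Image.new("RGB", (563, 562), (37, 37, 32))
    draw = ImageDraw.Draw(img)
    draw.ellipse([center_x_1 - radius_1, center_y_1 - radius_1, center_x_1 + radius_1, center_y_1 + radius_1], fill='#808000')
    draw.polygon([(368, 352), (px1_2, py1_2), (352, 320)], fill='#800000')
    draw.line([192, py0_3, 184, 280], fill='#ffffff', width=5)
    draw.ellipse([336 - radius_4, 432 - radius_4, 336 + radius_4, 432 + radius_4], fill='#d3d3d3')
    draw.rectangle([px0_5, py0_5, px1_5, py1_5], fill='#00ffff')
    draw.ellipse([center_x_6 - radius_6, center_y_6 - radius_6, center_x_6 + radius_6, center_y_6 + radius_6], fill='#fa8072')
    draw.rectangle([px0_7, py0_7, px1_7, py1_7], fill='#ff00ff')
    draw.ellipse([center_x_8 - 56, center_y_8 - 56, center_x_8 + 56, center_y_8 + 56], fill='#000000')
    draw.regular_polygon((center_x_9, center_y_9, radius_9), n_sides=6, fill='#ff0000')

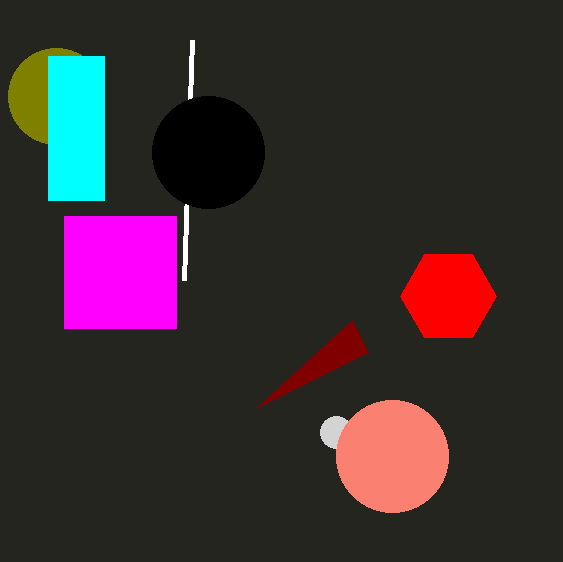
center_x_1 = 56; center_y_1 = 96; radius_1 = 48; px1_2 = 256; py1_2 = 408; py0_3 = 40; radius_4 = 16; px0_5 = 48; py0_5 = 56; px1_5 = 104; py1_5 = 200; center_x_6 = 392; center_y_6 = 456; radius_6 = 56; px0_7 = 64; py0_7 = 216; px1_7 = 176; py1_7 = 328; center_x_8 = 208; center_y_8 = 152; center_x_9 = 448; center_y_9 = 296; radius_9 = 48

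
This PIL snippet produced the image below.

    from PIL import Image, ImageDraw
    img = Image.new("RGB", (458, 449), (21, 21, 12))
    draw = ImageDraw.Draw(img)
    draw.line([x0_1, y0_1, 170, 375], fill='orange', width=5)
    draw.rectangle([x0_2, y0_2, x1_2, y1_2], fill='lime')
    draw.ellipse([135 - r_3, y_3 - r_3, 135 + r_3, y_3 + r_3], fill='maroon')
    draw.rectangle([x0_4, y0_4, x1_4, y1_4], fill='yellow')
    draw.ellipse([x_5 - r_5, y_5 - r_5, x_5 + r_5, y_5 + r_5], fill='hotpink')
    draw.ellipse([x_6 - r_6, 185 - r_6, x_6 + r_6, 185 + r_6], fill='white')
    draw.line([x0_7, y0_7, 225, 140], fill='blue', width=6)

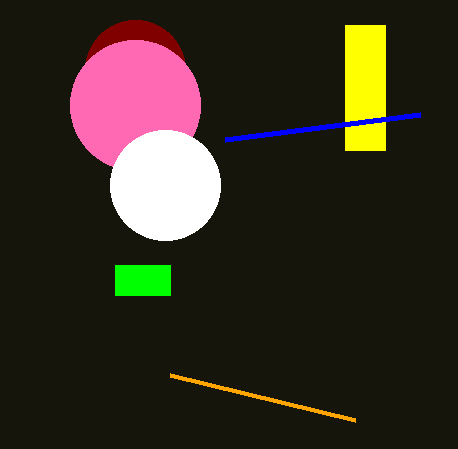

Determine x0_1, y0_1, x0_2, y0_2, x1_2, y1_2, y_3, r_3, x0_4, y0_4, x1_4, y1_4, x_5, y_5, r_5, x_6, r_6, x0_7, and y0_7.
x0_1 = 355, y0_1 = 420, x0_2 = 115, y0_2 = 265, x1_2 = 170, y1_2 = 295, y_3 = 70, r_3 = 50, x0_4 = 345, y0_4 = 25, x1_4 = 385, y1_4 = 150, x_5 = 135, y_5 = 105, r_5 = 65, x_6 = 165, r_6 = 55, x0_7 = 420, y0_7 = 115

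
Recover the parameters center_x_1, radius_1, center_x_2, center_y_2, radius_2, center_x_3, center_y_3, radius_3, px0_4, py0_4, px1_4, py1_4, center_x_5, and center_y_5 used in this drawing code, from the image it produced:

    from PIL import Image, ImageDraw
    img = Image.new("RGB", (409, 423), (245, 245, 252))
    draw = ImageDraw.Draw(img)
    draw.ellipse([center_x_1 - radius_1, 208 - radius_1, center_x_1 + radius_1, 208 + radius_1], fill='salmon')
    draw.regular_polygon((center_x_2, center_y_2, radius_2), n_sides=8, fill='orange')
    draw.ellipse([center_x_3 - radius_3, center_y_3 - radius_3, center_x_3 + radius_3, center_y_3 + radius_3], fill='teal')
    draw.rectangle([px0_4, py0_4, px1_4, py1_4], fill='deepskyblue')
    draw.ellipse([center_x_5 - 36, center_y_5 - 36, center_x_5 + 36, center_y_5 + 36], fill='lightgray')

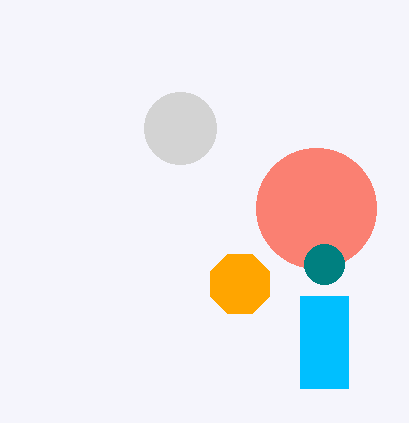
center_x_1 = 316
radius_1 = 60
center_x_2 = 240
center_y_2 = 284
radius_2 = 32
center_x_3 = 324
center_y_3 = 264
radius_3 = 20
px0_4 = 300
py0_4 = 296
px1_4 = 348
py1_4 = 388
center_x_5 = 180
center_y_5 = 128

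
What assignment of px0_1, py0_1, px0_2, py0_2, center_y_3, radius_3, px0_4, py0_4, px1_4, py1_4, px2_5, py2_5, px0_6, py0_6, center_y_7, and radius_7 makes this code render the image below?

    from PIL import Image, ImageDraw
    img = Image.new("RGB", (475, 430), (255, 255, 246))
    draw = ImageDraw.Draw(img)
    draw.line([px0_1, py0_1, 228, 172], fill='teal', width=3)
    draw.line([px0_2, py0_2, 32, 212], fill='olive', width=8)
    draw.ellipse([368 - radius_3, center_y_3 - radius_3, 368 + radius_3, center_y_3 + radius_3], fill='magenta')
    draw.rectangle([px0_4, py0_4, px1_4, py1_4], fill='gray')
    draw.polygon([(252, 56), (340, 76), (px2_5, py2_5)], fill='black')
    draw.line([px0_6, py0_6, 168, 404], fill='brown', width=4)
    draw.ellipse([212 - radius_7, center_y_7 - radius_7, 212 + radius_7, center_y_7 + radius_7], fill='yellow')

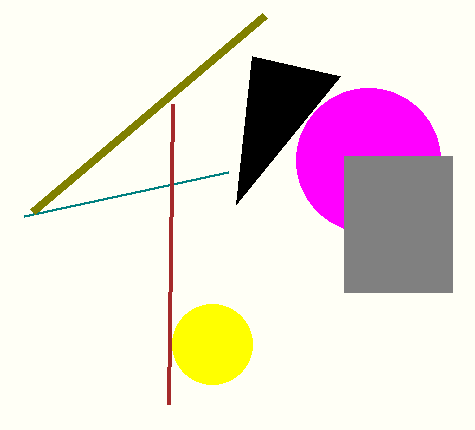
px0_1 = 24, py0_1 = 216, px0_2 = 264, py0_2 = 16, center_y_3 = 160, radius_3 = 72, px0_4 = 344, py0_4 = 156, px1_4 = 452, py1_4 = 292, px2_5 = 236, py2_5 = 204, px0_6 = 172, py0_6 = 104, center_y_7 = 344, radius_7 = 40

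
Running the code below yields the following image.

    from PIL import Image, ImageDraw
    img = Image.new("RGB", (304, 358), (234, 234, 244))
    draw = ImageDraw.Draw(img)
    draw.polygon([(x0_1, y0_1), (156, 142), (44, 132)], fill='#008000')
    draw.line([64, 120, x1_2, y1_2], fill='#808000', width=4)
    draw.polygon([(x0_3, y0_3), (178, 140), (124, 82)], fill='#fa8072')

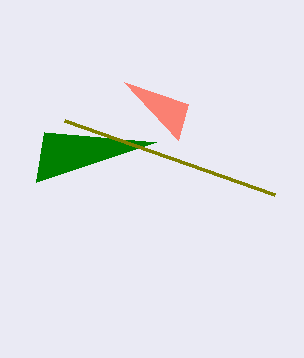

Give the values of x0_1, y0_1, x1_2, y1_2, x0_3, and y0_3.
x0_1 = 36; y0_1 = 182; x1_2 = 274; y1_2 = 194; x0_3 = 188; y0_3 = 104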